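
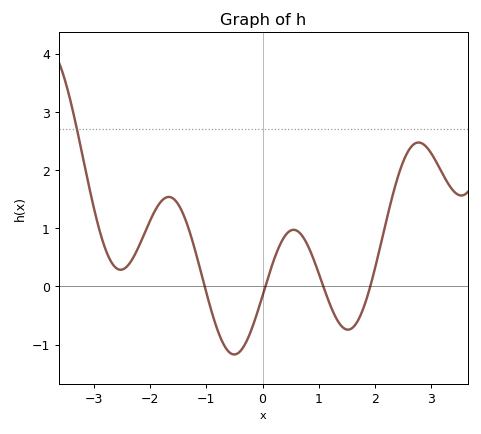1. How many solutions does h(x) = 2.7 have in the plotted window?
1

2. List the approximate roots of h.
-1, 0, 1.1, 1.9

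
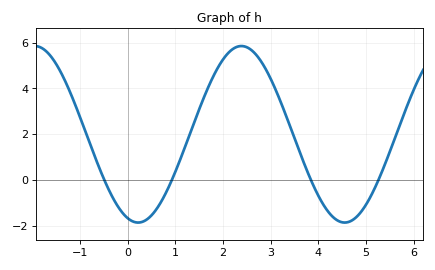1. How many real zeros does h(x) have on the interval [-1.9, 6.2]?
4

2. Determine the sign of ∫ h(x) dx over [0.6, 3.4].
positive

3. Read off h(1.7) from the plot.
4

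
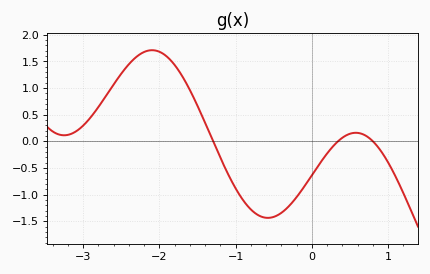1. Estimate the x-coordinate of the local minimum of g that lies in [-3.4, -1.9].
-3.3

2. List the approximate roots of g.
-1.3, 0.3, 0.8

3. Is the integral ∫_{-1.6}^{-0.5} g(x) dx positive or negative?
negative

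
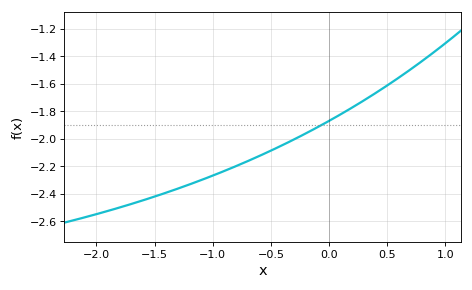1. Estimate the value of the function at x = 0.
-1.87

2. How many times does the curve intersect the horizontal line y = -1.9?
1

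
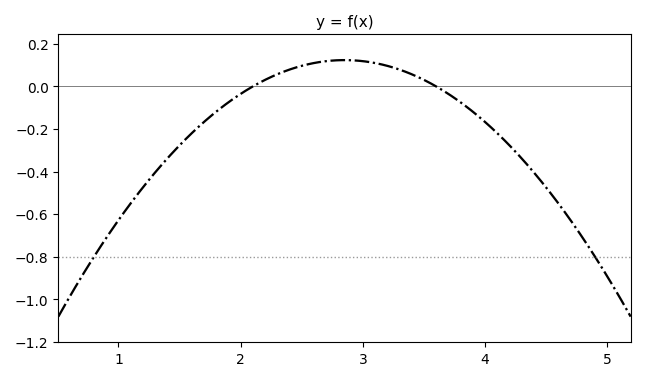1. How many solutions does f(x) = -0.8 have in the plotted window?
2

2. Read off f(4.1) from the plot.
-0.22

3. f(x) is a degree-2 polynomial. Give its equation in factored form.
y = -0.22(x - 2.1)(x - 3.6)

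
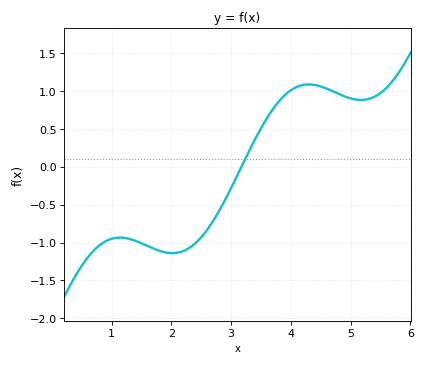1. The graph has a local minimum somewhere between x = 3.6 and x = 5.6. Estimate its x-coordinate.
5.2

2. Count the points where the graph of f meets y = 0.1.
1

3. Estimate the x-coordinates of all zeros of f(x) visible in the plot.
3.2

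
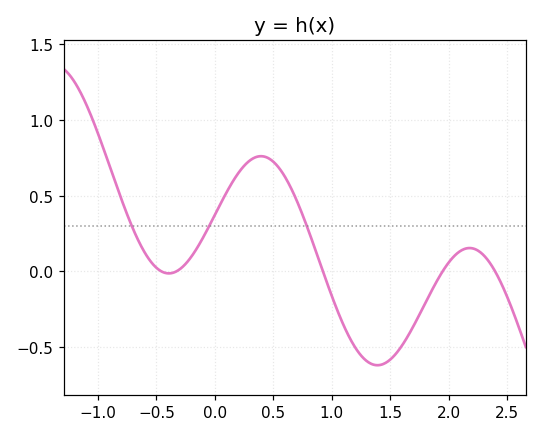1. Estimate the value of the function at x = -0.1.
0.225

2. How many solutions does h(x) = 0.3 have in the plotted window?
3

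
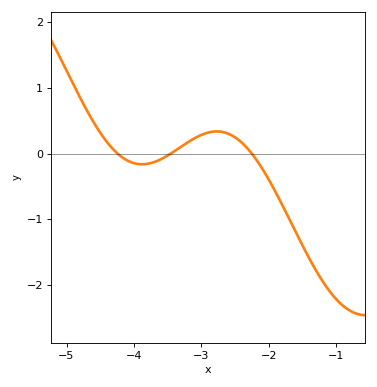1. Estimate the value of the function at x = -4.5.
0.3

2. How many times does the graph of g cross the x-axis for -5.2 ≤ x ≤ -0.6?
3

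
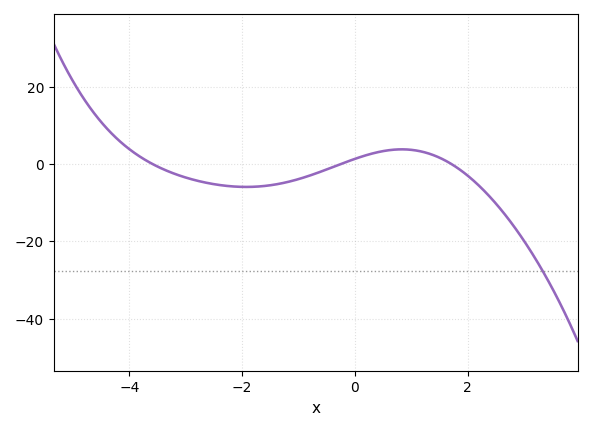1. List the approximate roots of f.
-3.6, -0.2, 1.8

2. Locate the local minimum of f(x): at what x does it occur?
-2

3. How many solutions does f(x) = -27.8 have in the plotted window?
1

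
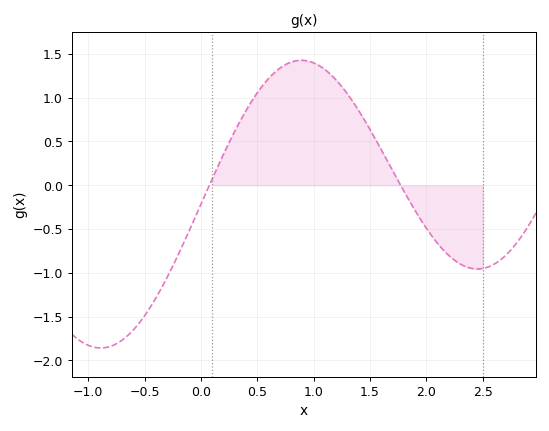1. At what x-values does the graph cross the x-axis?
0.074, 1.77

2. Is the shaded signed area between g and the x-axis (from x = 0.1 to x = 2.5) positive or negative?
positive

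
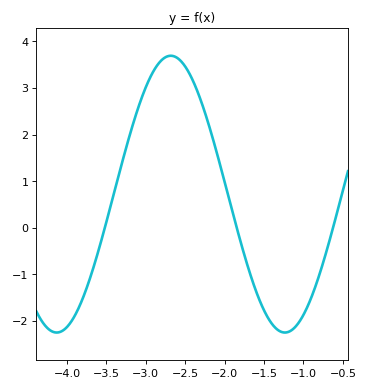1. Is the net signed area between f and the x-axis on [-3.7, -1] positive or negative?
positive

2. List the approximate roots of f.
-3.5, -1.8, -0.6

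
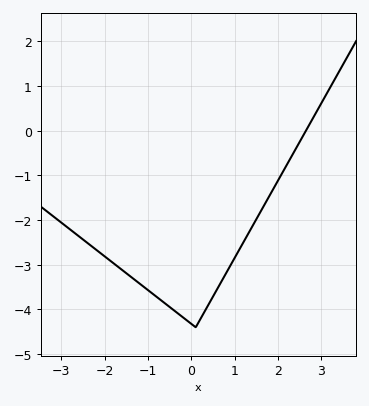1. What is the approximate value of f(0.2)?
-4.2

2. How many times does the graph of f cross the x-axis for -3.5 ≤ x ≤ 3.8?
1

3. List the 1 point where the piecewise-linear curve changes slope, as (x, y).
(0.1, -4.4)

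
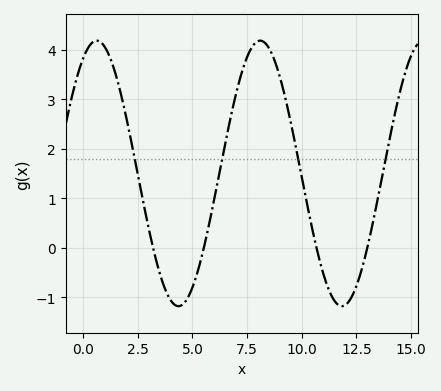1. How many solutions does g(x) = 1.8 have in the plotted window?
4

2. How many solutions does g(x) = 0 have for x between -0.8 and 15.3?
4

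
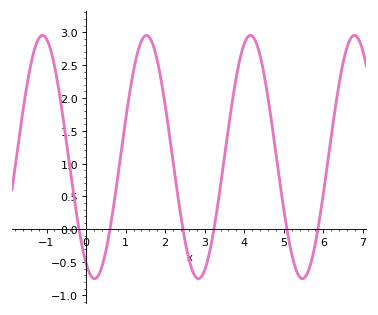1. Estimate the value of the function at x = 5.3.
-0.6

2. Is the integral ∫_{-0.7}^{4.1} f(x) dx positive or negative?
positive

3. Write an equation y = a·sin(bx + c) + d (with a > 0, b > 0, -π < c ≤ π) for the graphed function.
y = 1.85sin(2.4x - 2.1) + 1.1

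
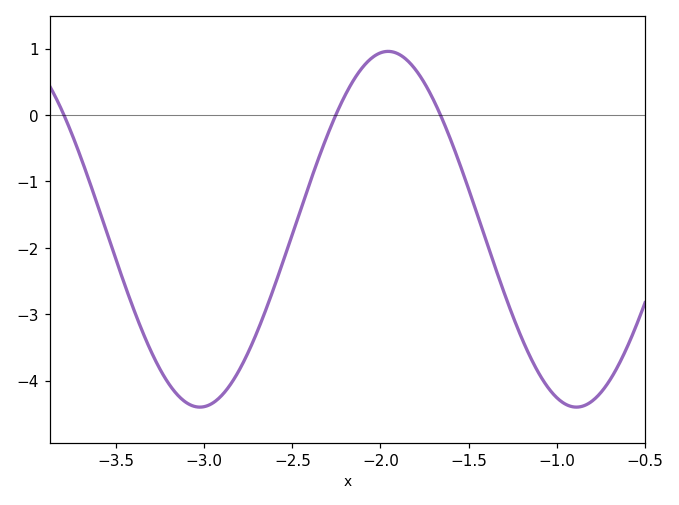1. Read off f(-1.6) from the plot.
-0.4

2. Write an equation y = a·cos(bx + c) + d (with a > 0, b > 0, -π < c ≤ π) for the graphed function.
y = 2.68cos(2.9x - 0.53) - 1.72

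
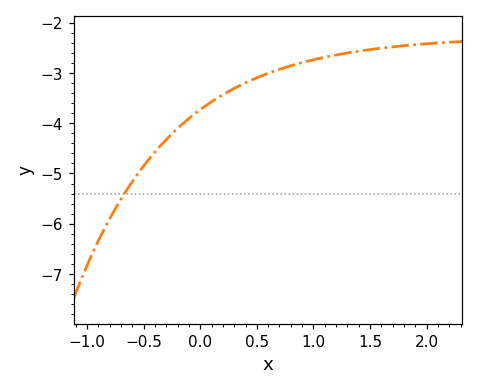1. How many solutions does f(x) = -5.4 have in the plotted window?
1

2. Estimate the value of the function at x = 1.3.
-2.6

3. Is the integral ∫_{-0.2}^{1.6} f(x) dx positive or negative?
negative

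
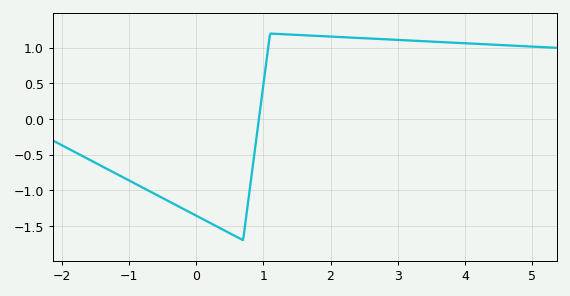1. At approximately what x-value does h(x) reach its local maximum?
1.1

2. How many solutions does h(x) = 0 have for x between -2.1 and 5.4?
1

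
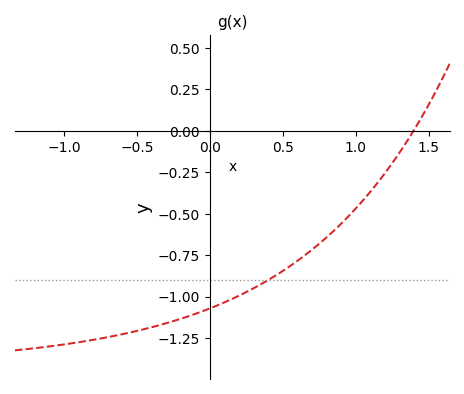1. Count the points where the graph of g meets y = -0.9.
1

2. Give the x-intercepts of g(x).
1.4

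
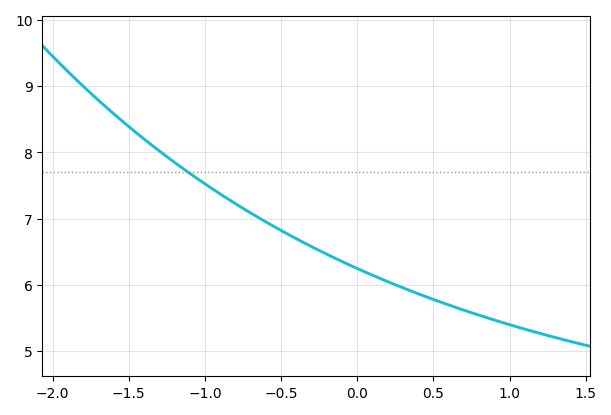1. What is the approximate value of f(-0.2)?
6.5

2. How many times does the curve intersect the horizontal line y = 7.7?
1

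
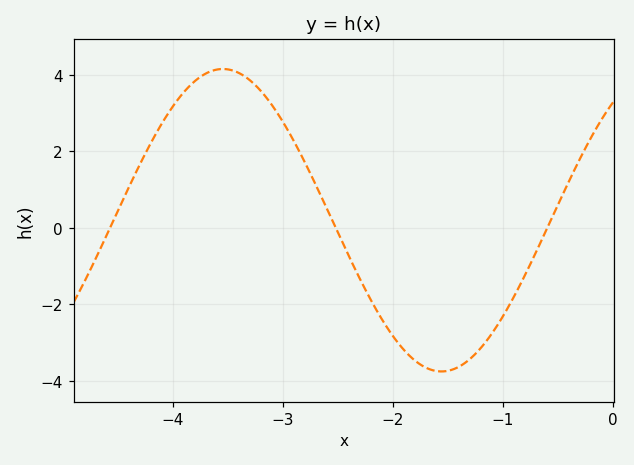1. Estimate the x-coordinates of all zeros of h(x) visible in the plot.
-4.57, -2.52, -0.595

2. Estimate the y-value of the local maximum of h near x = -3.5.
4.16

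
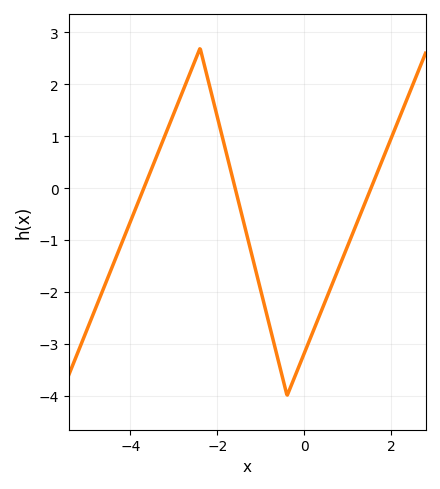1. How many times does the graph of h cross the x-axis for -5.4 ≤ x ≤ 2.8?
3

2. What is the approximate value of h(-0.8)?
-2.66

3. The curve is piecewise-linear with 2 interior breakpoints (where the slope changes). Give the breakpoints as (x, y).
(-2.4, 2.7); (-0.4, -4)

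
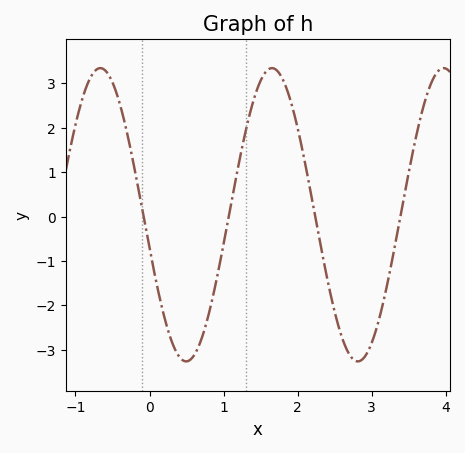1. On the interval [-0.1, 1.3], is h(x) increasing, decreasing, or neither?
neither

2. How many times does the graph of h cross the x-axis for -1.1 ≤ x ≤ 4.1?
4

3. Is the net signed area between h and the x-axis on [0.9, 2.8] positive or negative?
positive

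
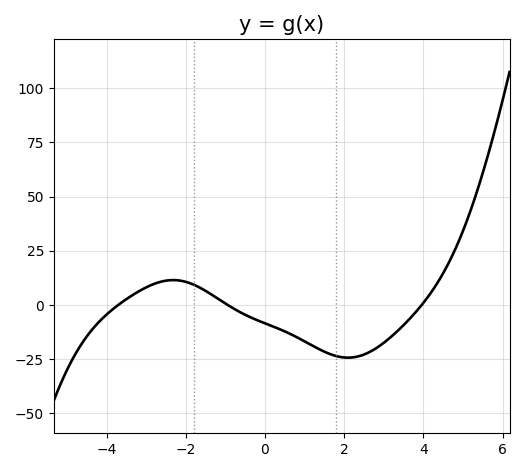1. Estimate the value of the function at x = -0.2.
-7.05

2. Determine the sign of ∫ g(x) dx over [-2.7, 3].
negative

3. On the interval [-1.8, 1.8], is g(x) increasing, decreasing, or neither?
decreasing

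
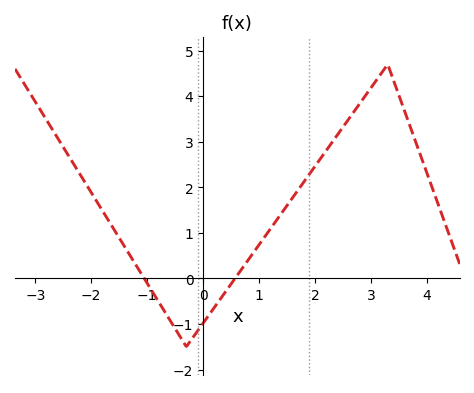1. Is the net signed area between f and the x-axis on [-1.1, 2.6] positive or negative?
positive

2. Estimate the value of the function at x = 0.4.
-0.3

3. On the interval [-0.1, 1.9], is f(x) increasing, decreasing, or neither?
increasing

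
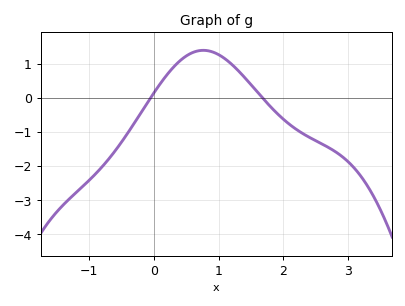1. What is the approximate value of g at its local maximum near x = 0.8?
1.4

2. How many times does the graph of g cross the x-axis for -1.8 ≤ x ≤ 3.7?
2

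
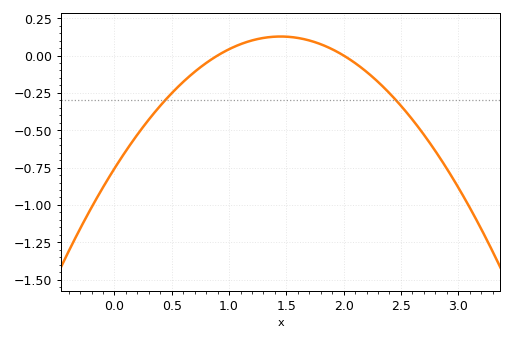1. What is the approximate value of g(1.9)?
0.042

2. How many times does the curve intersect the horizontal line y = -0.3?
2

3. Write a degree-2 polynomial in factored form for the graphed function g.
y = -0.42(x - 0.9)(x - 2)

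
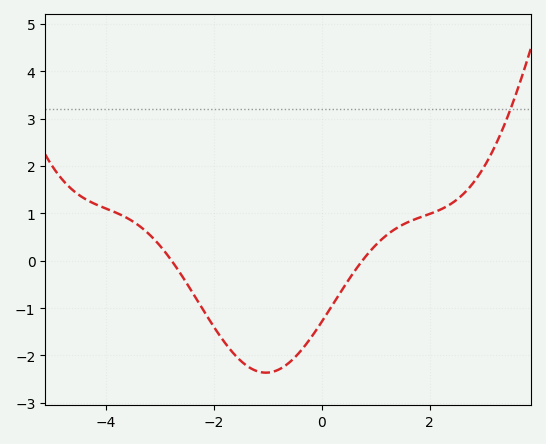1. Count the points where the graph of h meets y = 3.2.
1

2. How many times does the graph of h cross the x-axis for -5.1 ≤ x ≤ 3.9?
2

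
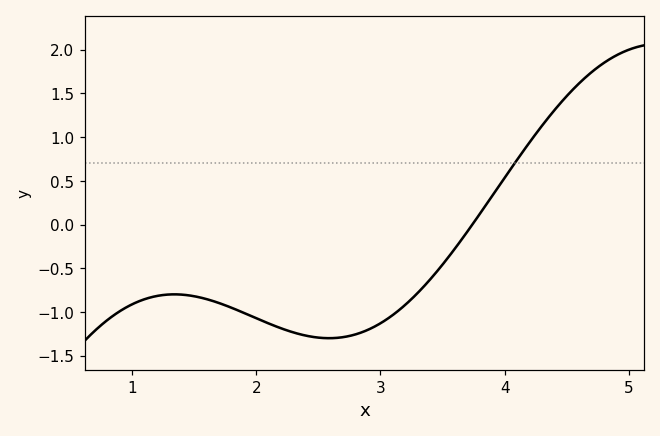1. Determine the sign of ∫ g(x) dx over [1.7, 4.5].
negative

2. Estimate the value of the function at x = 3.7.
-0.079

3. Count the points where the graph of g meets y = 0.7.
1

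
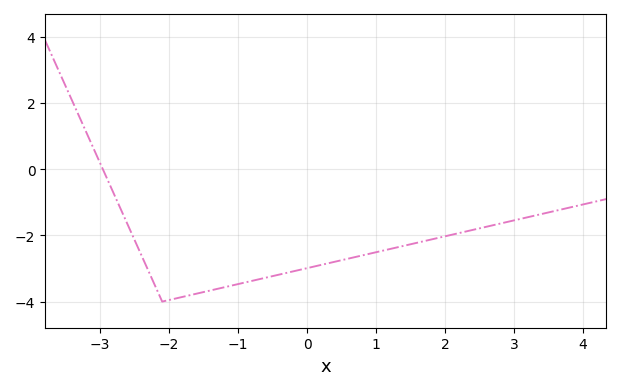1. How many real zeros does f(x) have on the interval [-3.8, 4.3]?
1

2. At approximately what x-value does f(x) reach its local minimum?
-2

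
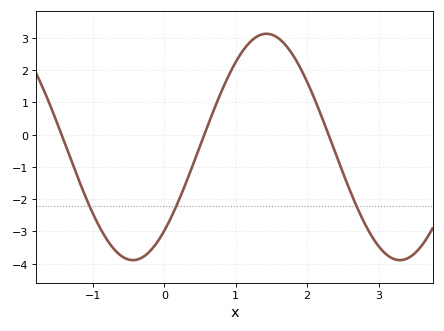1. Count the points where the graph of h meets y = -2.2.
3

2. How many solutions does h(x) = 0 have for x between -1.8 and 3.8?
3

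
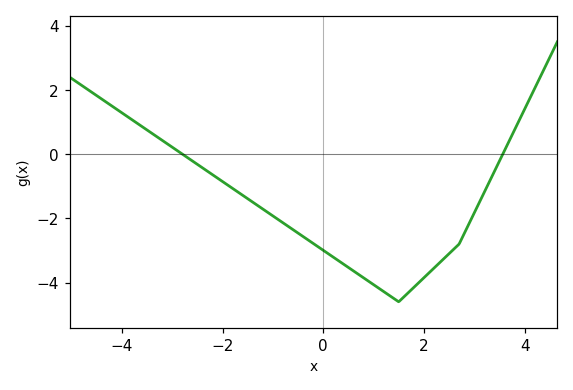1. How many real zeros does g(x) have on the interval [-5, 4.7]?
2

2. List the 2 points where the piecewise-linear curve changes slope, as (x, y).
(1.5, -4.6); (2.7, -2.8)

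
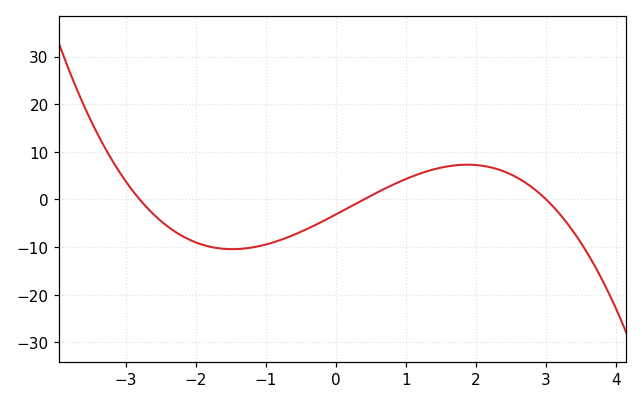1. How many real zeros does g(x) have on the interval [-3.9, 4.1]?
3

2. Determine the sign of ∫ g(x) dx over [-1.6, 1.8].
negative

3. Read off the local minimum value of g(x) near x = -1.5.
-10.5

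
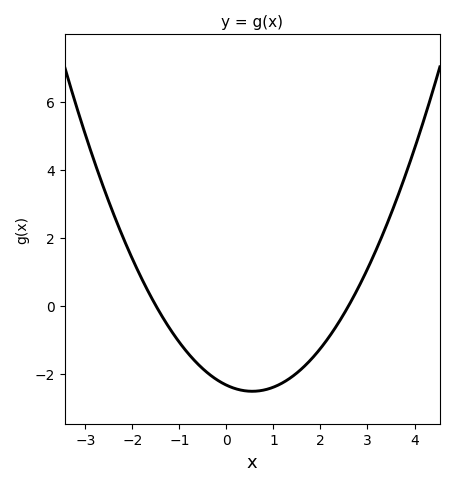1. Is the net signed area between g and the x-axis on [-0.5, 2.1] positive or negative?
negative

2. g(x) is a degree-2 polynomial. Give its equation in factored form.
y = 0.6(x + 1.5)(x - 2.6)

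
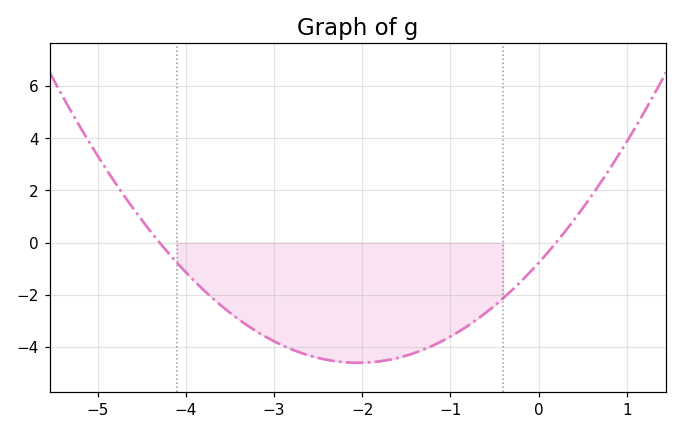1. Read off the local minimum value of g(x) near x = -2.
-4.61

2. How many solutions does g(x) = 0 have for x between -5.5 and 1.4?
2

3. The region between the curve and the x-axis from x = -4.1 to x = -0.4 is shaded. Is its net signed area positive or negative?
negative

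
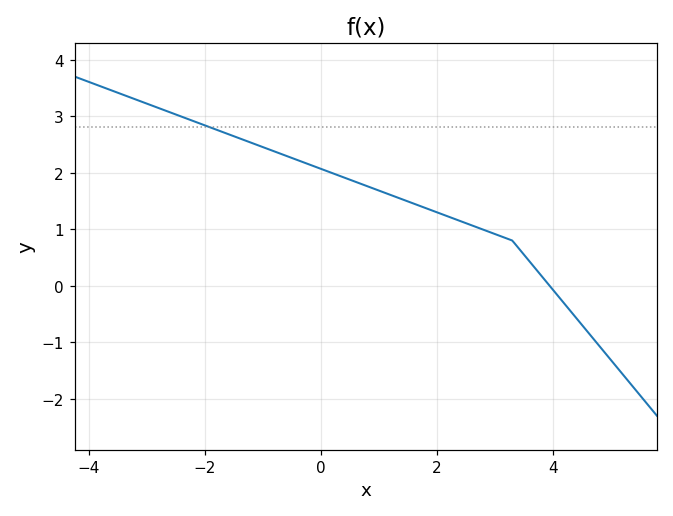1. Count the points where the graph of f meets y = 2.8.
1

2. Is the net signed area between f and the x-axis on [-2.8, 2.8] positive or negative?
positive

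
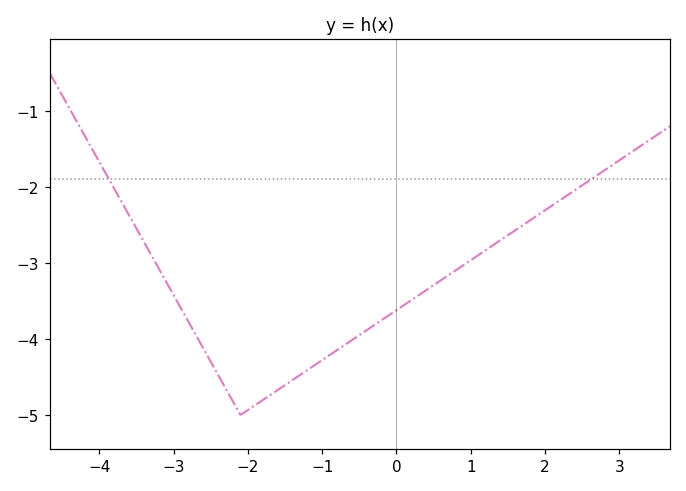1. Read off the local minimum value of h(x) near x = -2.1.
-5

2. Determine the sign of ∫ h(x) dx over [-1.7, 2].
negative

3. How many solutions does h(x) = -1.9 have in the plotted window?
2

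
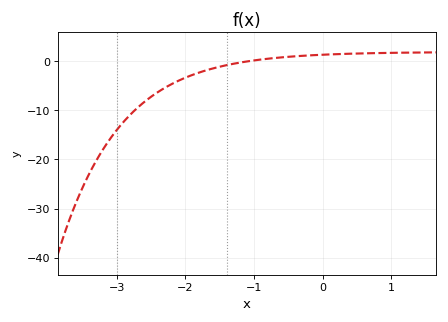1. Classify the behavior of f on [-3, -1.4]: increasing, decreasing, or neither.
increasing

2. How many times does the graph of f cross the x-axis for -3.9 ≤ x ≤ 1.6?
1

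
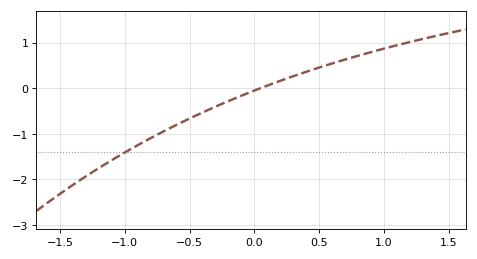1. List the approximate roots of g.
0.045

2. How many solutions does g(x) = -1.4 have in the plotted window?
1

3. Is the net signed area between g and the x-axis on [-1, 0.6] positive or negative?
negative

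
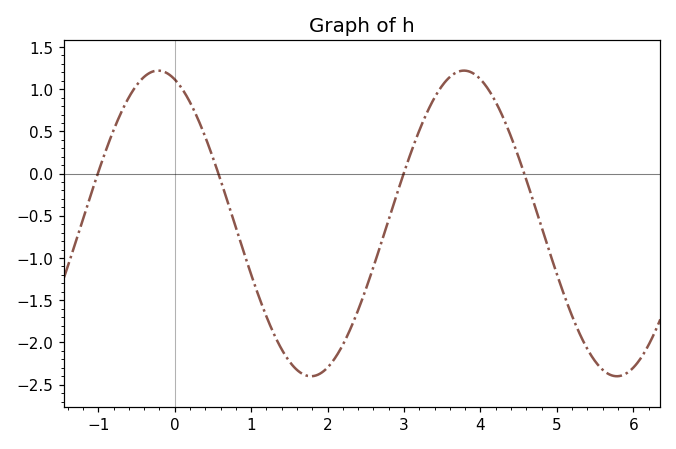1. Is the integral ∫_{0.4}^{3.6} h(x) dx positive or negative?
negative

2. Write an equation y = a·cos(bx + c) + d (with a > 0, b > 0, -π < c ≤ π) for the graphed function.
y = 1.81cos(1.57x + 0.342) - 0.59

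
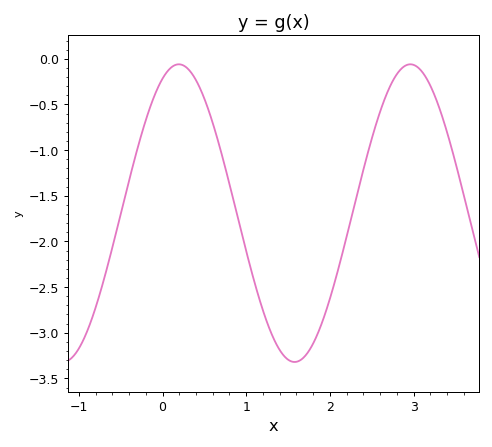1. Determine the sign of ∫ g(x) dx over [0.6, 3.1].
negative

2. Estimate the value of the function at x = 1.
-2.11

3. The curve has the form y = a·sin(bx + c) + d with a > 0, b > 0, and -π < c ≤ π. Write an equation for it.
y = 1.63sin(2.27x + 1.13) - 1.69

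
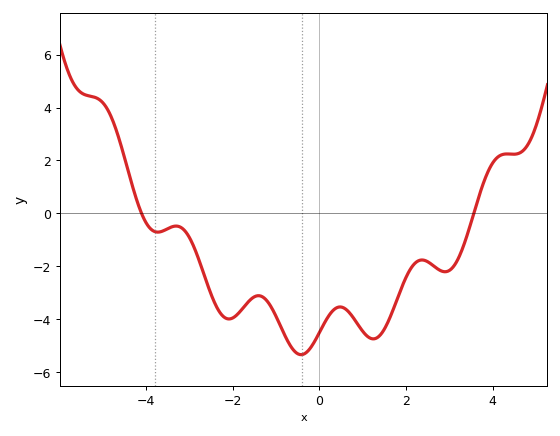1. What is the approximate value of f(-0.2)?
-5.08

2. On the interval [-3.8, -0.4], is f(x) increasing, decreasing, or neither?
neither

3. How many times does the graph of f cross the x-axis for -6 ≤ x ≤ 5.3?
2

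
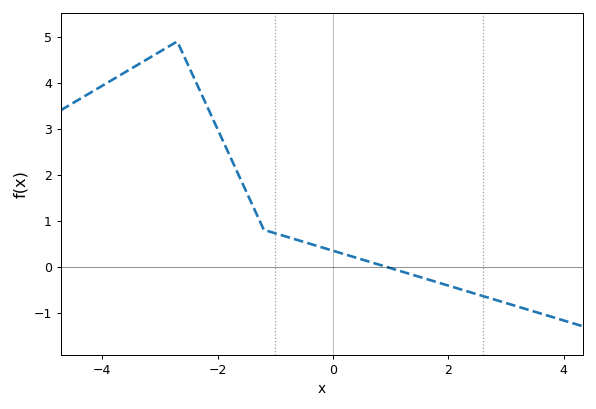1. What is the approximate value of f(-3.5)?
4.31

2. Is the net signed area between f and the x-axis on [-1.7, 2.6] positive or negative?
positive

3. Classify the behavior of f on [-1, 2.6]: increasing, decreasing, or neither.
decreasing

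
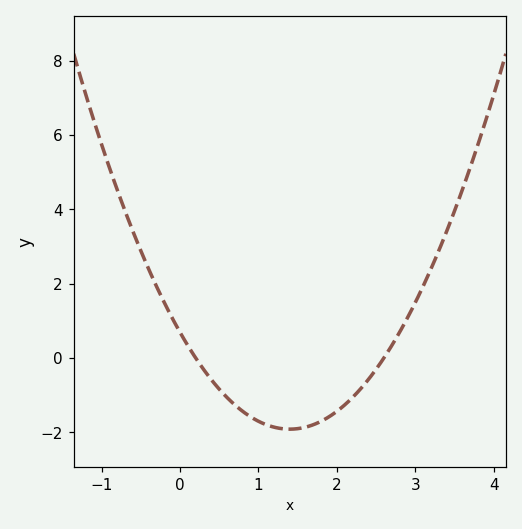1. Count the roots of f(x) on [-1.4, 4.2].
2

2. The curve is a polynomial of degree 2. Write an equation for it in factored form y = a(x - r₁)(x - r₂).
y = 1.33(x - 0.2)(x - 2.6)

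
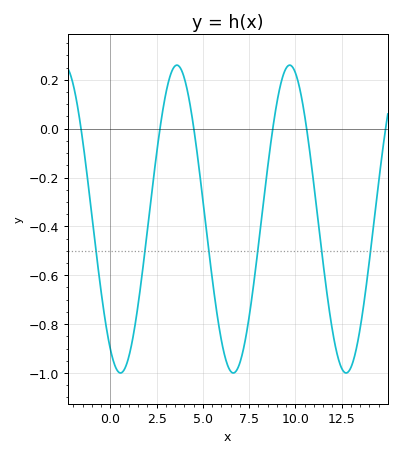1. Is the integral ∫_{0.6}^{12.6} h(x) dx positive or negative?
negative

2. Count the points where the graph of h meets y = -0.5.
6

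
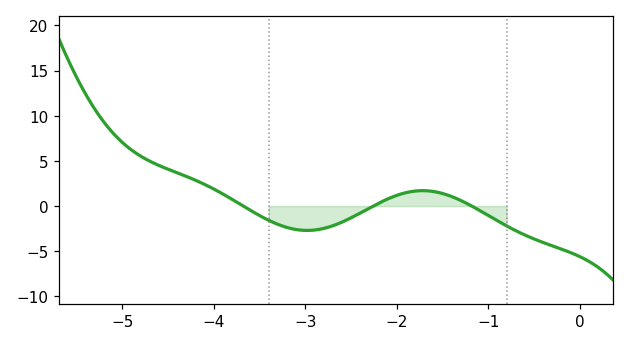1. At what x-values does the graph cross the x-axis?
-3.68, -2.26, -1.18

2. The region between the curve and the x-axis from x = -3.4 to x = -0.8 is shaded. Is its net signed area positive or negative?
negative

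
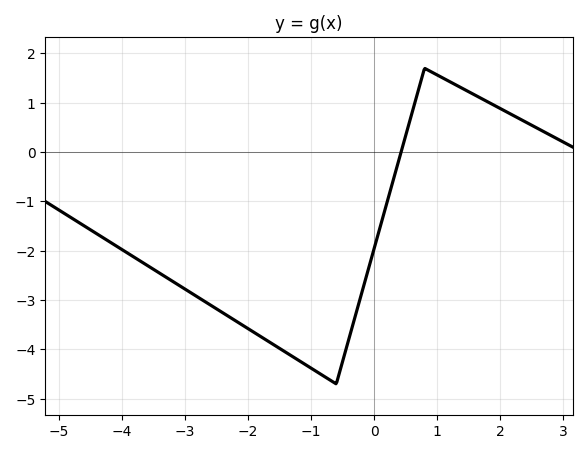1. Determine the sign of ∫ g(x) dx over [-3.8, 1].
negative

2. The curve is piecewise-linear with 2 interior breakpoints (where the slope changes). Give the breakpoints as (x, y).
(-0.6, -4.7); (0.8, 1.7)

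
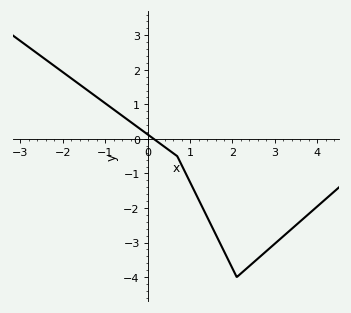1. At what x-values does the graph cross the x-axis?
0.146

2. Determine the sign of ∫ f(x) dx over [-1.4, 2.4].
negative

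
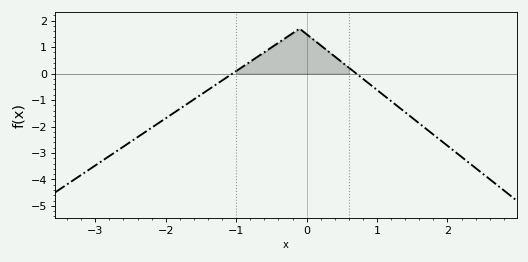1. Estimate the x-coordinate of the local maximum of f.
-0.099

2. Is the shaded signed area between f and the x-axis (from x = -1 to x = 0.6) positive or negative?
positive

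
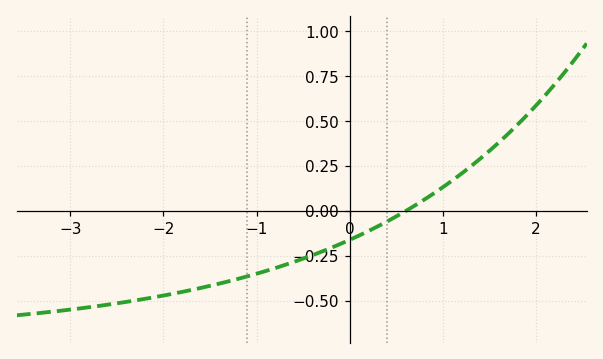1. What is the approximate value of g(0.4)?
-0.06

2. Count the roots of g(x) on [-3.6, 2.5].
1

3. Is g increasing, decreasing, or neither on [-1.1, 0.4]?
increasing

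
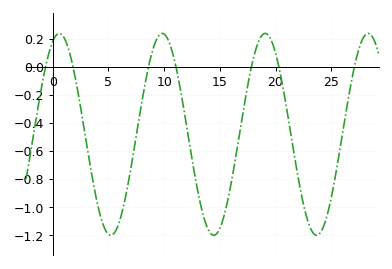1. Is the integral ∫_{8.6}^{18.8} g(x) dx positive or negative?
negative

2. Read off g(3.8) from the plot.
-0.894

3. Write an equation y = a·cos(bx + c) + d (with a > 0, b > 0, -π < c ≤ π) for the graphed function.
y = 0.72cos(0.68x - 0.4) - 0.48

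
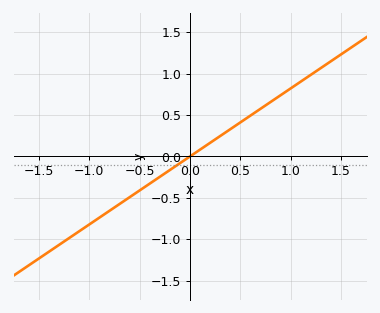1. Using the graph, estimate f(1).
0.8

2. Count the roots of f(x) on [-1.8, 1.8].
1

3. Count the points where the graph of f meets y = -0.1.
1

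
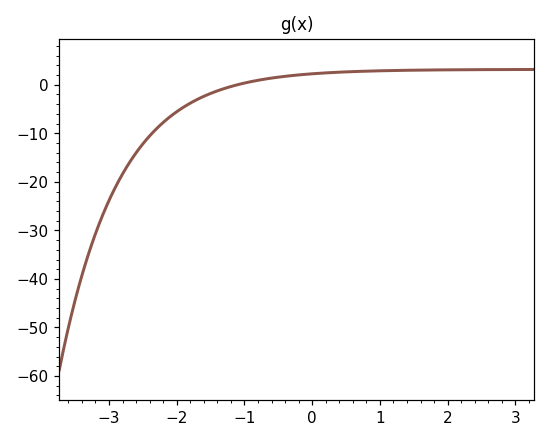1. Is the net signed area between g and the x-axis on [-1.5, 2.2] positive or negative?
positive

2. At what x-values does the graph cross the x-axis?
-1.1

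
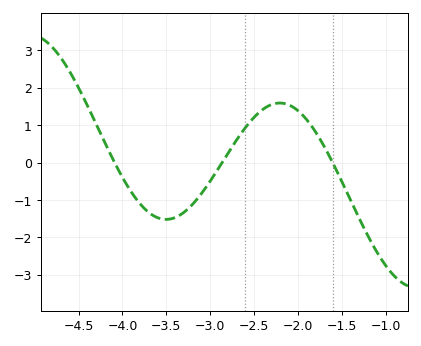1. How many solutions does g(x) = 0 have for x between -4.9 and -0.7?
3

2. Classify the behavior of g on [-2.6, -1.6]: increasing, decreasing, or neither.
neither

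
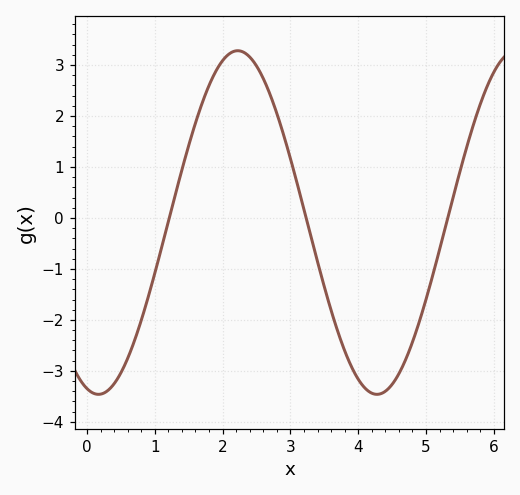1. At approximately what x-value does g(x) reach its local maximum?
2.22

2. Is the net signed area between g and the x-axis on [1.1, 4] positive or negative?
positive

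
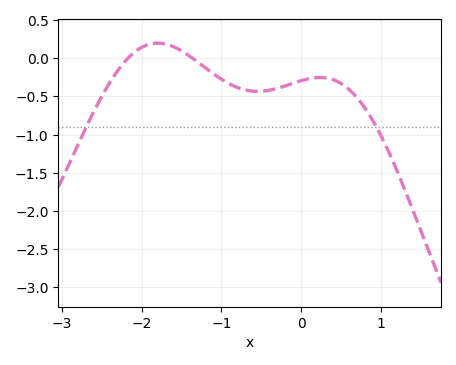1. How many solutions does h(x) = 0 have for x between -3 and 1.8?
2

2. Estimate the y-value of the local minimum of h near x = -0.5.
-0.45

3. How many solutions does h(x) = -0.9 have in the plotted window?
2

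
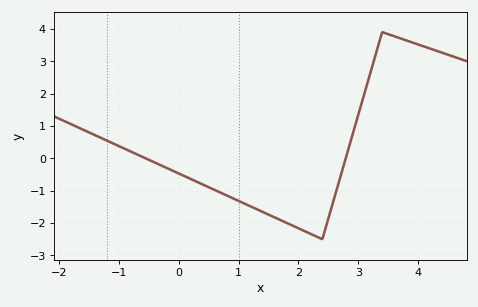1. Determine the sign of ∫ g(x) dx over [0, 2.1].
negative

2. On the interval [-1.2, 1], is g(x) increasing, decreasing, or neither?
decreasing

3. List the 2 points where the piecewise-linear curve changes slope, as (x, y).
(2.4, -2.5); (3.4, 3.9)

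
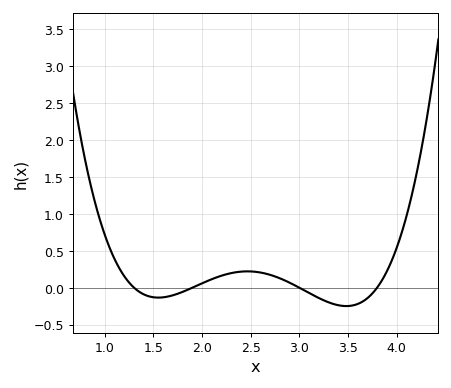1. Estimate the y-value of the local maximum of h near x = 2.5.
0.221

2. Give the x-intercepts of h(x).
1.3, 1.9, 3, 3.8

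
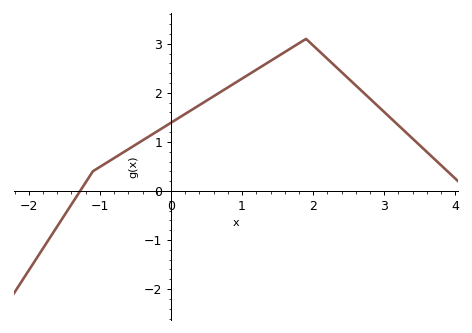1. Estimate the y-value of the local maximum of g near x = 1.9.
3.1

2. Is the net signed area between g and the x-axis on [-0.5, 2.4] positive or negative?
positive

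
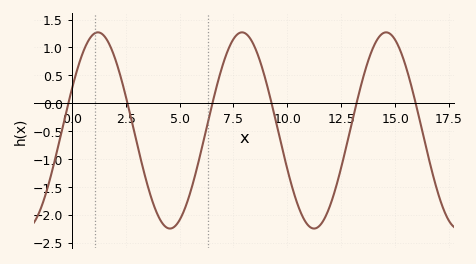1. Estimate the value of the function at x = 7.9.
1.27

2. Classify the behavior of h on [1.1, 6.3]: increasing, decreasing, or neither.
neither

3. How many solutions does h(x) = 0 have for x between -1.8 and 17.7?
6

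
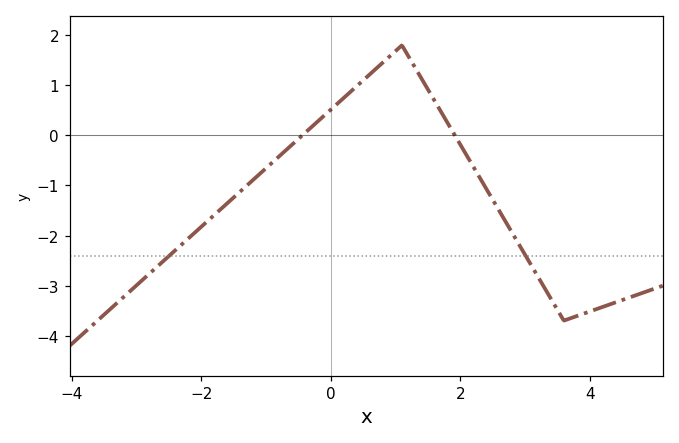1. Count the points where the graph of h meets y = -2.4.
2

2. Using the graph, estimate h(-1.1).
-0.8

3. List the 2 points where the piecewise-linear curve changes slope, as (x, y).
(1.1, 1.8); (3.6, -3.7)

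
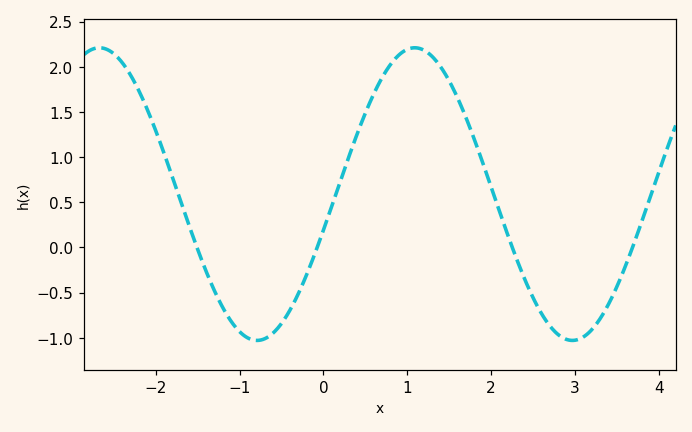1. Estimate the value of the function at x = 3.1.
-1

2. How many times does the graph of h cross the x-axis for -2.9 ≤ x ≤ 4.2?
4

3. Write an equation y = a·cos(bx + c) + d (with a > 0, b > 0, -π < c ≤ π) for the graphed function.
y = 1.62cos(1.7x - 1.8) + 0.59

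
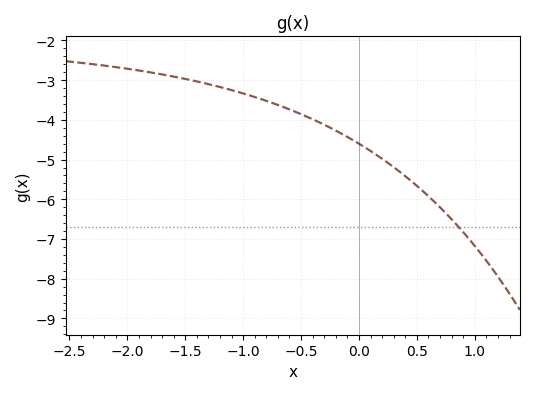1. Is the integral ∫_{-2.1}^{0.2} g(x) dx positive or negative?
negative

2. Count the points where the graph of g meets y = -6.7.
1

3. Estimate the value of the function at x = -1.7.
-2.9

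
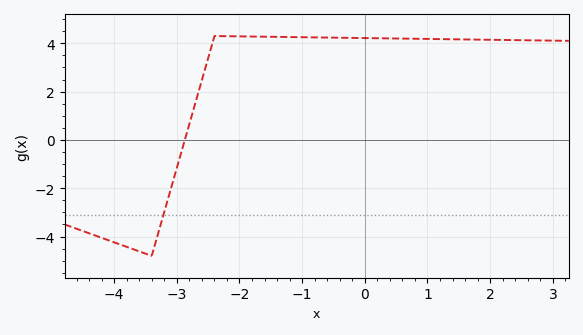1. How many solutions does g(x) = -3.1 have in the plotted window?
1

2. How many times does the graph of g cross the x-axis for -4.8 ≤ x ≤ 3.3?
1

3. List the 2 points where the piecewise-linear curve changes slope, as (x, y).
(-3.4, -4.8); (-2.4, 4.3)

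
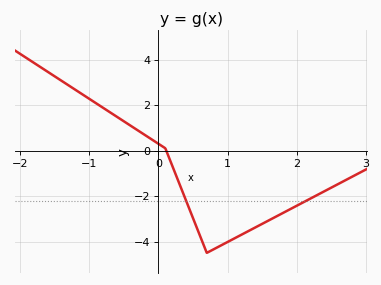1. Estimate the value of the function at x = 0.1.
0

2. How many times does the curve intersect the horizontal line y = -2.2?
2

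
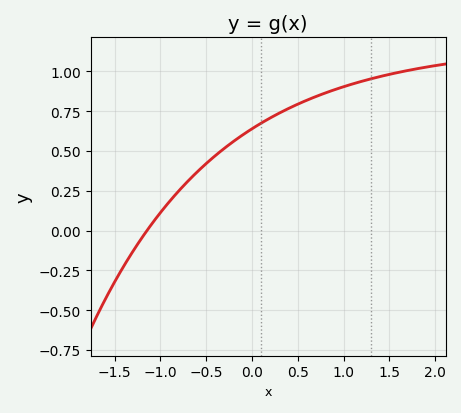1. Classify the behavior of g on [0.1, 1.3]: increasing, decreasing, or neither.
increasing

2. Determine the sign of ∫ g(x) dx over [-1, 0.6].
positive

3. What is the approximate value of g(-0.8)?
0.25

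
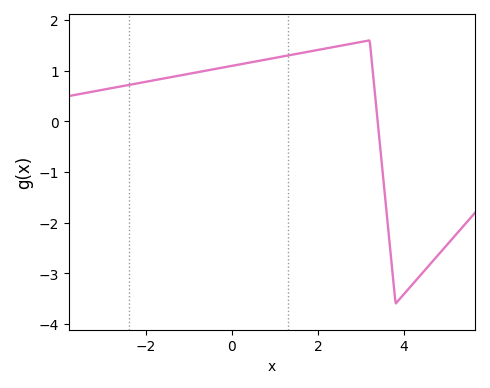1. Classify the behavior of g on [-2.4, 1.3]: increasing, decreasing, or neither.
increasing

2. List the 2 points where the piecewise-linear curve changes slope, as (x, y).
(3.2, 1.6); (3.8, -3.6)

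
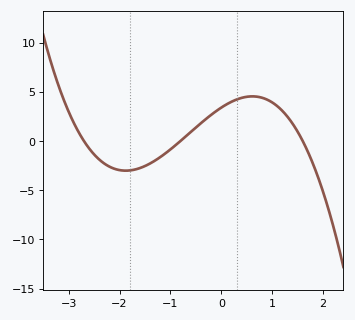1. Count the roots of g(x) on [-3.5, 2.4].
3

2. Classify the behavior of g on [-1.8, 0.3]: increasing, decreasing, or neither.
increasing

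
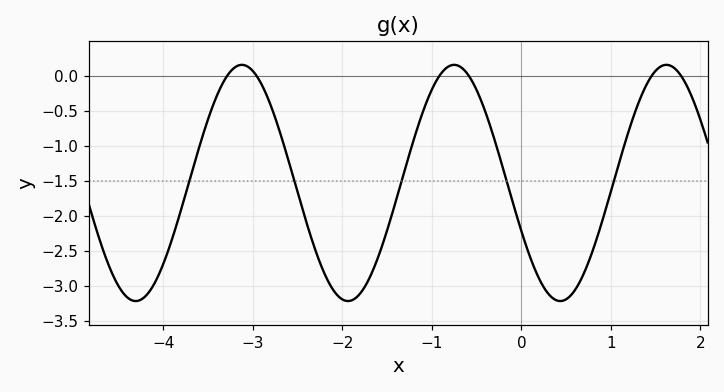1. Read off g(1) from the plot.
-1.65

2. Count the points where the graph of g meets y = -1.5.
5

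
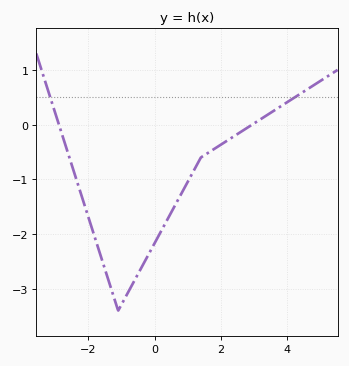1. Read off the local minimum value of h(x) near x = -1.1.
-3.4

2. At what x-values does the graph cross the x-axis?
-2.89, 2.95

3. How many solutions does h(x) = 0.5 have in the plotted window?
2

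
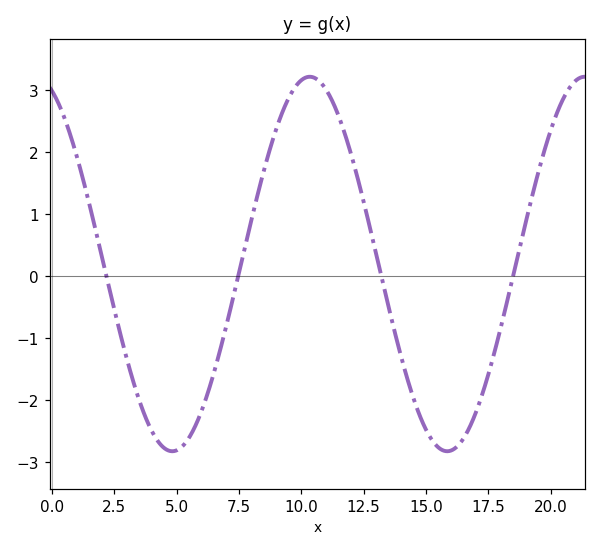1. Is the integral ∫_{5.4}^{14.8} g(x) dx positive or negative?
positive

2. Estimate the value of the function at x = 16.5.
-2.62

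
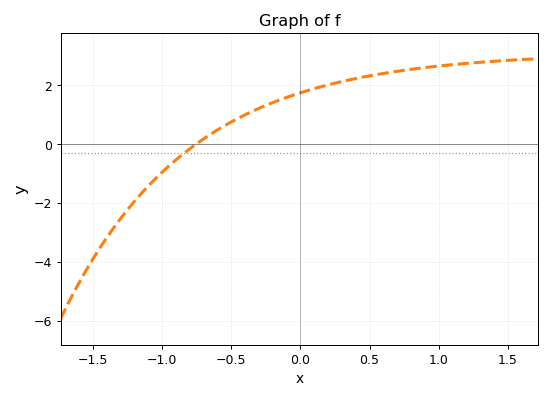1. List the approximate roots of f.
-0.75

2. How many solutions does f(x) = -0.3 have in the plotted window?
1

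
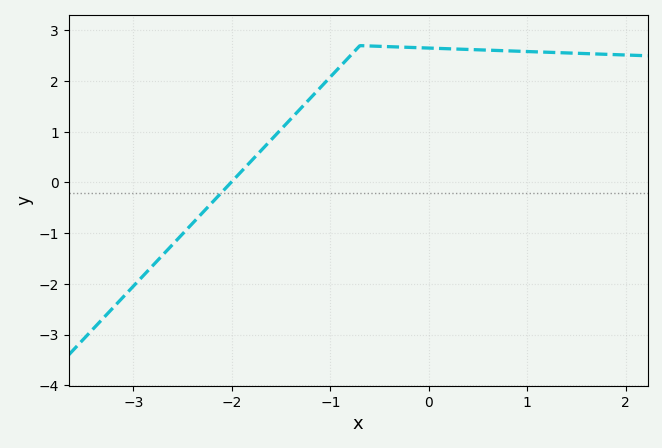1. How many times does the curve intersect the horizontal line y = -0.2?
1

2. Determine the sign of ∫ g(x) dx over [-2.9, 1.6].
positive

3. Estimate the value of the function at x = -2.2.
-0.4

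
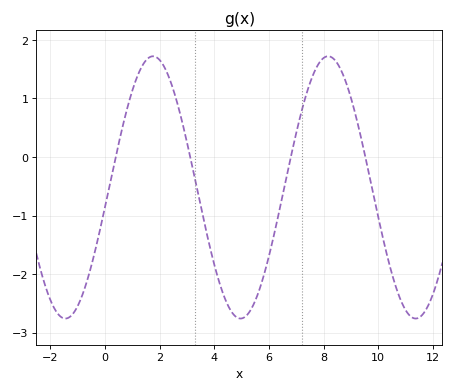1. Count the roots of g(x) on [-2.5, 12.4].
4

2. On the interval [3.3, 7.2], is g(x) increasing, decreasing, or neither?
neither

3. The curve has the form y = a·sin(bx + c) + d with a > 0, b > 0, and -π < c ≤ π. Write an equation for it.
y = 2.24sin(0.98x - 0.15) - 0.52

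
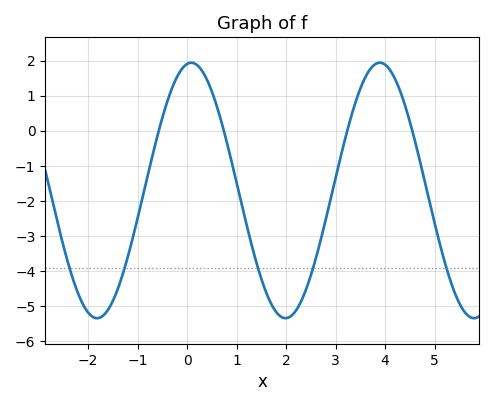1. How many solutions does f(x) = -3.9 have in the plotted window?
5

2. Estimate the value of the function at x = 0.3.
1.7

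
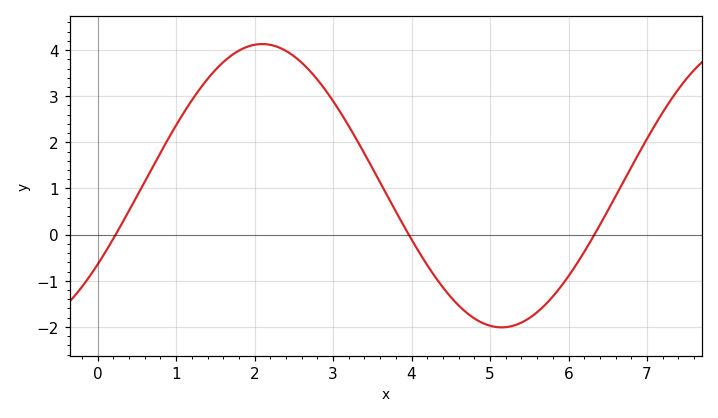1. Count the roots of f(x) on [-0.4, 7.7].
3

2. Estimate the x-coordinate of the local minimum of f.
5.15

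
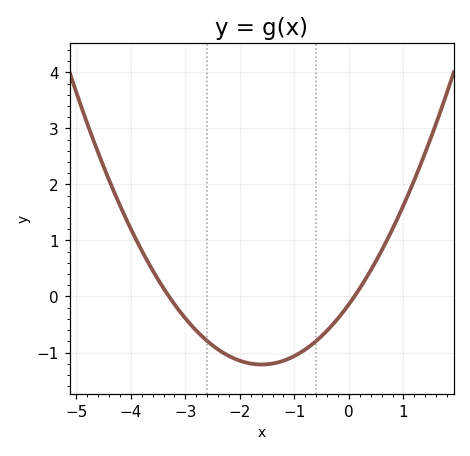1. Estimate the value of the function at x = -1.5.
-1.2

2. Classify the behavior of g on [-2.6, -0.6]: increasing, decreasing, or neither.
neither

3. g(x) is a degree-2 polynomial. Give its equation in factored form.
y = 0.42(x + 3.3)(x - 0.1)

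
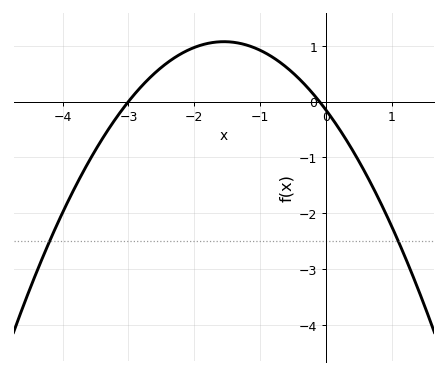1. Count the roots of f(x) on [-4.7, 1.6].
2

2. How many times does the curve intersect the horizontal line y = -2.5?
2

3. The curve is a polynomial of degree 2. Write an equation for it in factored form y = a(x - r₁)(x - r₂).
y = -0.51(x + 3)(x + 0.1)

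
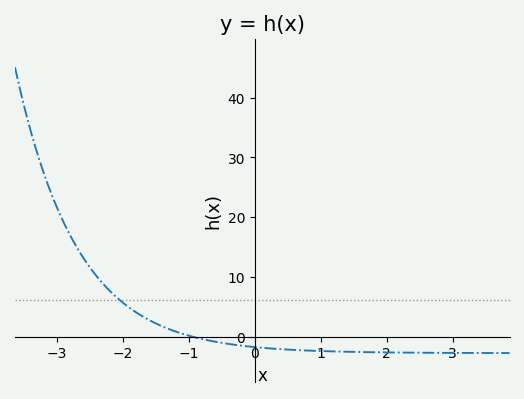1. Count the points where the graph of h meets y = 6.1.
1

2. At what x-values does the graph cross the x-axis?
-0.945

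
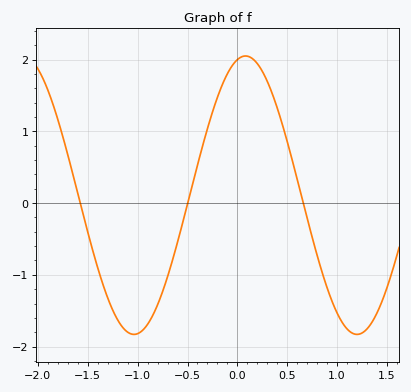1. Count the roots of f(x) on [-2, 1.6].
3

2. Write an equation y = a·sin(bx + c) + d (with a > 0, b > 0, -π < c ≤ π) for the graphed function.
y = 1.94sin(2.81x + 1.34) + 0.11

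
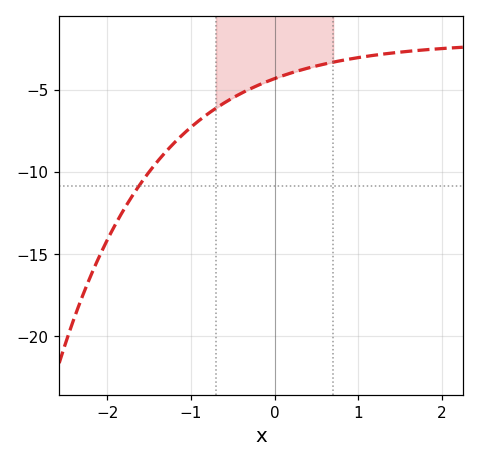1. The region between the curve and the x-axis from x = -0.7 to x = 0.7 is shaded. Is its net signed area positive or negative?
negative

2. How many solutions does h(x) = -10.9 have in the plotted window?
1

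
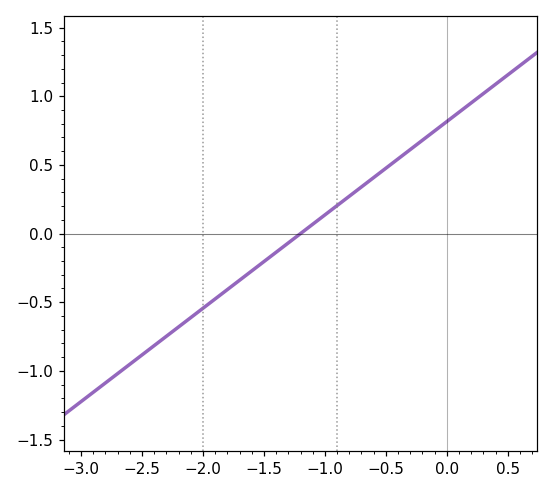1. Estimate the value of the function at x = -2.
-0.544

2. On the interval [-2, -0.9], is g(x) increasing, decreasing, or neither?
increasing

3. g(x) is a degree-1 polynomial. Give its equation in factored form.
y = 0.68(x + 1.2)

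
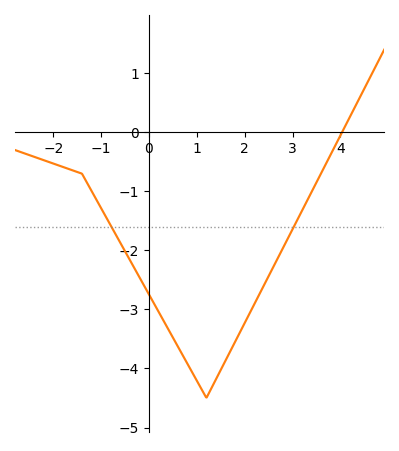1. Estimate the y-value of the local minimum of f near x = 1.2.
-4.5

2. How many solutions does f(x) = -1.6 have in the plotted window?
2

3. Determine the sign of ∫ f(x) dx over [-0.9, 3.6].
negative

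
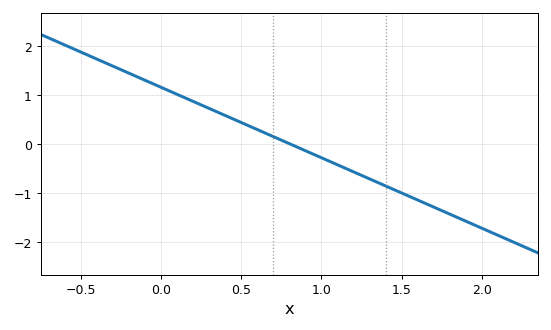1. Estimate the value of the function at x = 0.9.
-0.1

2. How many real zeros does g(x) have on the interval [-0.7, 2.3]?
1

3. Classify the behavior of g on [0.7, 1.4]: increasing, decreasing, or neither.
decreasing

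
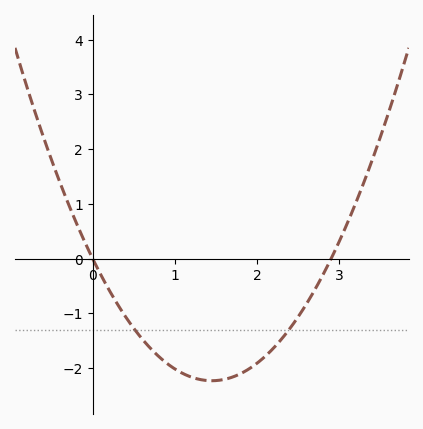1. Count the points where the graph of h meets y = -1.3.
2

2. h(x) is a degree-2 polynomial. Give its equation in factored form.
y = 1.06(x - 0)(x - 2.9)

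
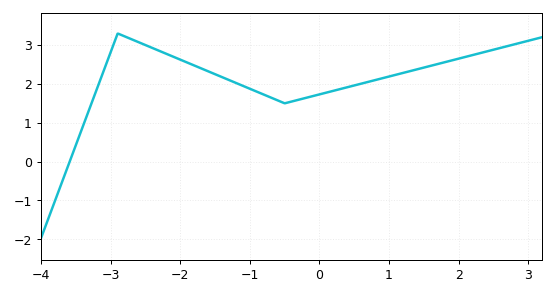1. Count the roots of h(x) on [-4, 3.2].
1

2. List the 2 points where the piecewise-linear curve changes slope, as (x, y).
(-2.9, 3.3); (-0.5, 1.5)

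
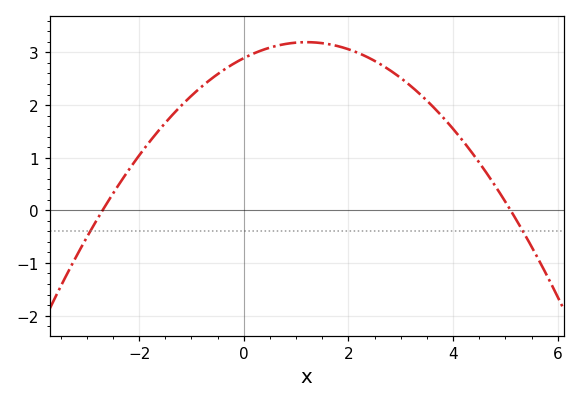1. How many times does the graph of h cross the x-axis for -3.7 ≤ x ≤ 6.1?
2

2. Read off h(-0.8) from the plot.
2.35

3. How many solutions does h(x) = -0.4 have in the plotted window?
2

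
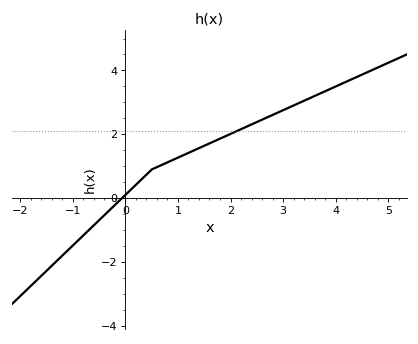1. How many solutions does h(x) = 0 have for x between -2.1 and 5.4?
1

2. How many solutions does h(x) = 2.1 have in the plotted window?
1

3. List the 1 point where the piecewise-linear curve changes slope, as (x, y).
(0.5, 0.9)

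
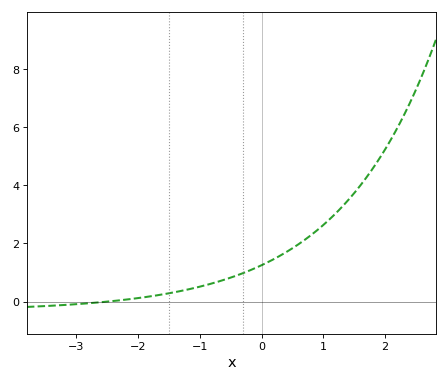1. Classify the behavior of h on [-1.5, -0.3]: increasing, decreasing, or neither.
increasing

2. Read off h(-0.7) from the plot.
0.687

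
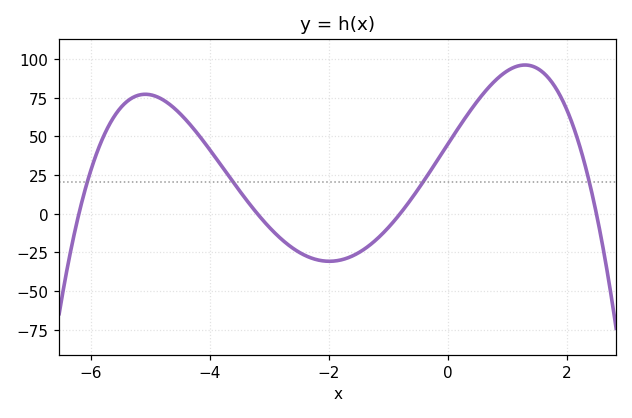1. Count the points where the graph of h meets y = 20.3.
4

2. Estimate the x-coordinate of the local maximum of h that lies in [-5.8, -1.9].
-5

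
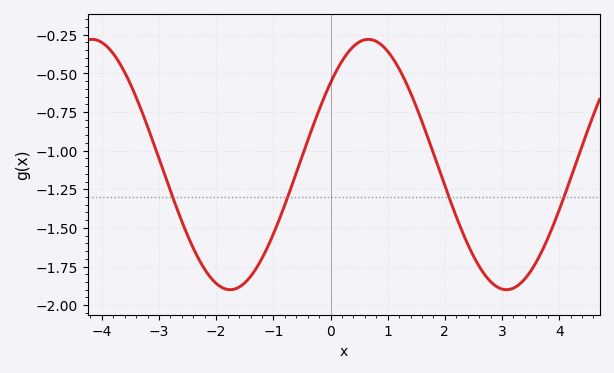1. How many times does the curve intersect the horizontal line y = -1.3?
4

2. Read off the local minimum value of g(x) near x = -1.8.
-1.9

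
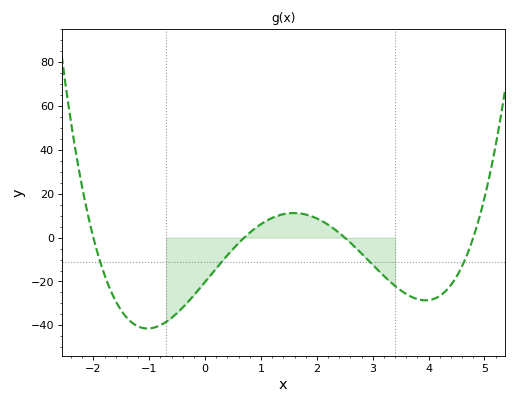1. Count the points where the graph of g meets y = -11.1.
4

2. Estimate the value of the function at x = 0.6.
-2.49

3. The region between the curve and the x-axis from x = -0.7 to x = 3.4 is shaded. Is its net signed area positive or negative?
negative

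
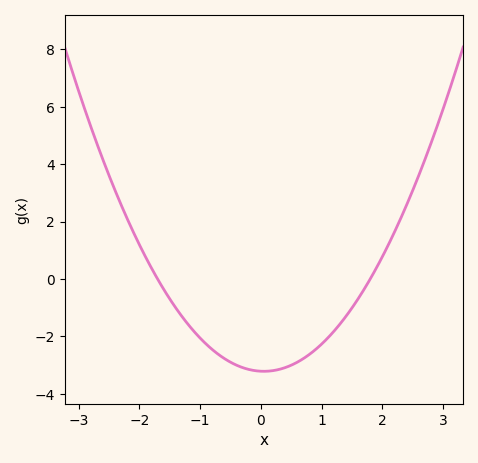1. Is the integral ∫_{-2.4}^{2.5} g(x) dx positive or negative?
negative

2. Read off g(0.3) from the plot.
-3.15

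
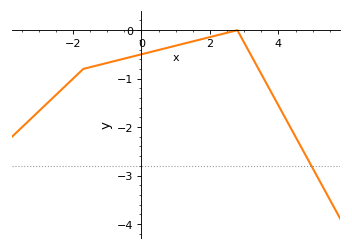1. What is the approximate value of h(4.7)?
-2.46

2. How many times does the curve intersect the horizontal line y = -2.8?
1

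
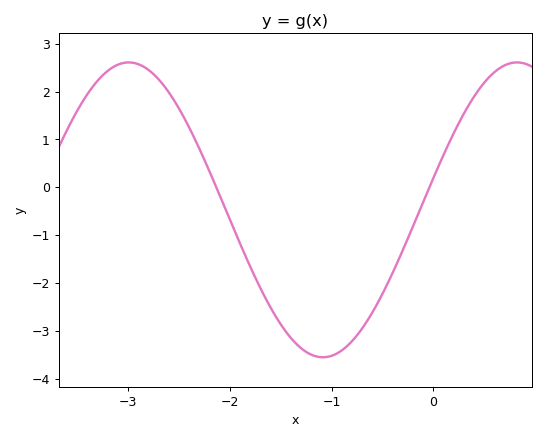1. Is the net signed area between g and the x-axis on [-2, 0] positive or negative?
negative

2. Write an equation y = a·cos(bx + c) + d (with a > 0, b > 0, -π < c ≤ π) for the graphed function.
y = 3.08cos(1.6x - 1.4) - 0.47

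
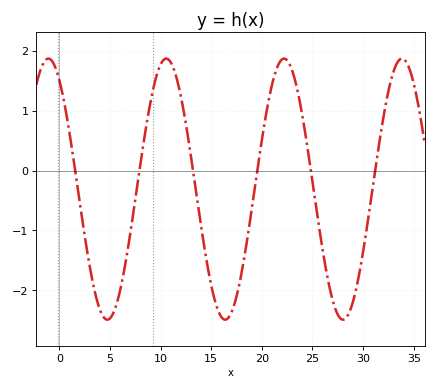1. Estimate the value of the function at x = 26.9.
-2.1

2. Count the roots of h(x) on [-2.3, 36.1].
6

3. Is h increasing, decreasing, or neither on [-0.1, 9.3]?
neither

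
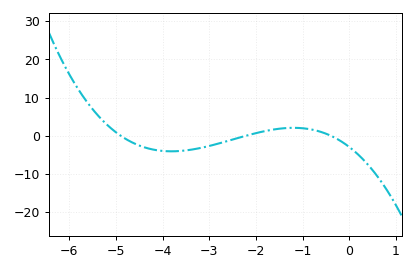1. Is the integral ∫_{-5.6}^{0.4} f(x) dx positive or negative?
negative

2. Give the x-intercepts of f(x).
-4.9, -2.2, -0.4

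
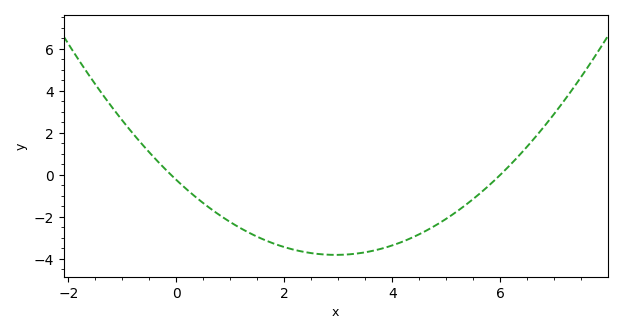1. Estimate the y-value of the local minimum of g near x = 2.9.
-3.8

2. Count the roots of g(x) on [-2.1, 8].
2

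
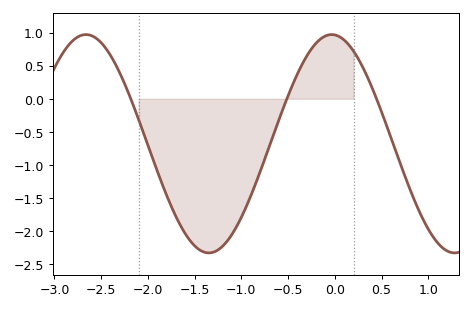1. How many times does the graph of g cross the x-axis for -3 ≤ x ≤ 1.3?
3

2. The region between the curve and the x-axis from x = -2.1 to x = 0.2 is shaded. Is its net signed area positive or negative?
negative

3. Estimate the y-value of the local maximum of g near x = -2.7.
0.97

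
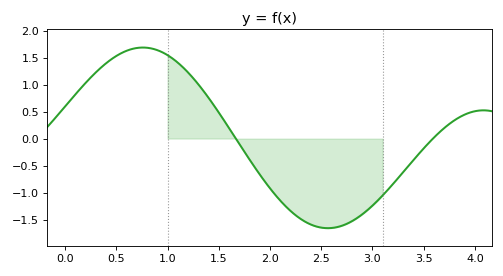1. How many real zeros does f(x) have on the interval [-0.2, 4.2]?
2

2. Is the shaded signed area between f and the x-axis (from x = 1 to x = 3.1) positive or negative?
negative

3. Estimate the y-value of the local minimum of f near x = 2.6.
-1.66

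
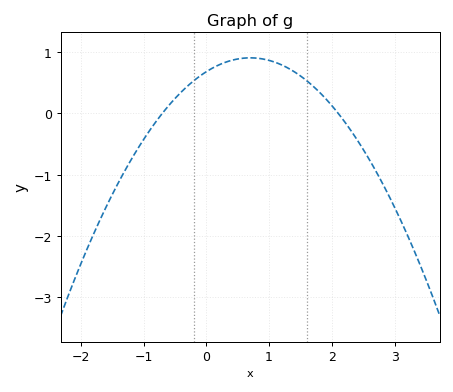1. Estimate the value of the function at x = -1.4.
-1.1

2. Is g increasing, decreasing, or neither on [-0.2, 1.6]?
neither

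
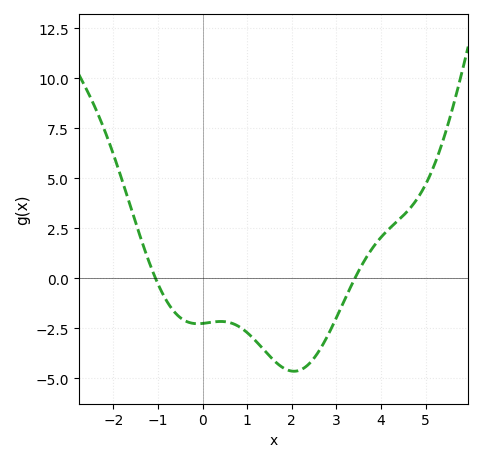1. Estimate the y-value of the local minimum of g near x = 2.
-4.64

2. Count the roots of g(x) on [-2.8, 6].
2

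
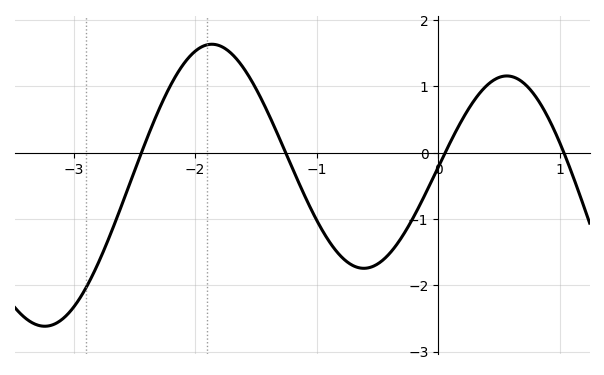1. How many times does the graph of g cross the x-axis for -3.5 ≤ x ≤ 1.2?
4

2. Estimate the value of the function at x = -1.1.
-0.6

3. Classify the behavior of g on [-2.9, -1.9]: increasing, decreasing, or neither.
increasing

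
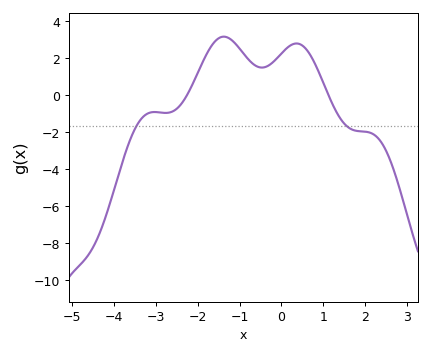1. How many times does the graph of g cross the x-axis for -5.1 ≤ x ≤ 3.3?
2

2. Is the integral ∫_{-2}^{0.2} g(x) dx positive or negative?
positive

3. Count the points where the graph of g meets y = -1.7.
2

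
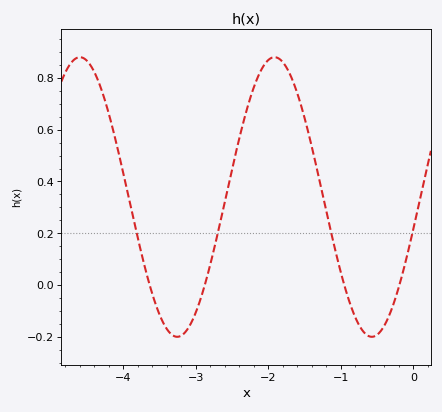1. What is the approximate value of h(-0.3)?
-0.1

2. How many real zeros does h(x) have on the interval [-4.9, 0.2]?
4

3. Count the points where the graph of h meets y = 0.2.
4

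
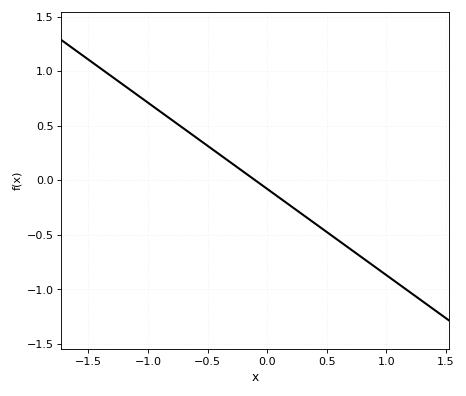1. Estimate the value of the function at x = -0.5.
0.316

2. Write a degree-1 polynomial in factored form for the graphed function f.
y = -0.79(x + 0.1)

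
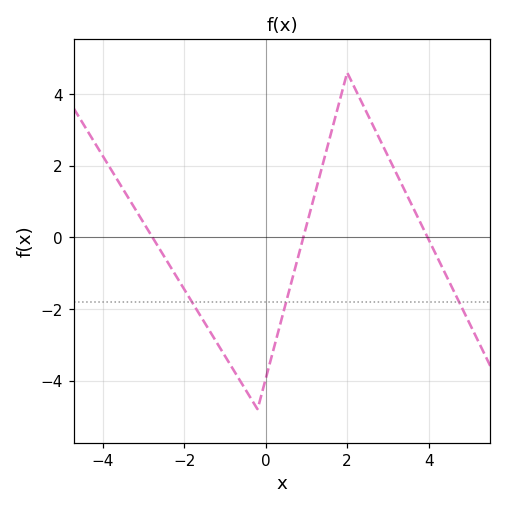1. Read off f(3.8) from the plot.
0.4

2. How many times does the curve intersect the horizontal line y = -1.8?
3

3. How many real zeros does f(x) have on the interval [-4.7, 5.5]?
3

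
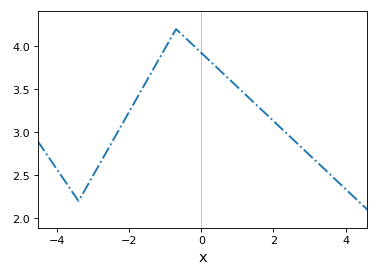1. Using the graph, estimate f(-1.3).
3.76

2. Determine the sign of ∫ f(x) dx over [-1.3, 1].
positive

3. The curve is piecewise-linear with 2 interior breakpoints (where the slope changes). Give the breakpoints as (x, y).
(-3.4, 2.2); (-0.7, 4.2)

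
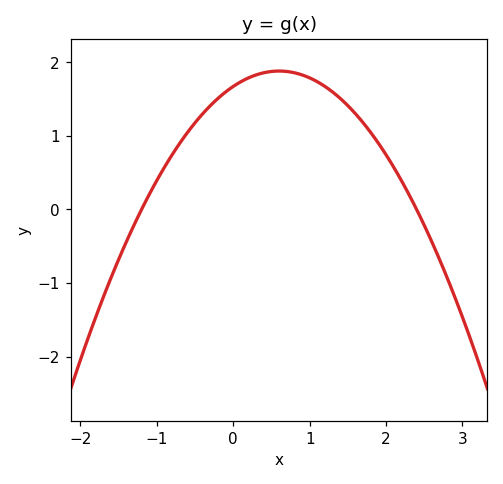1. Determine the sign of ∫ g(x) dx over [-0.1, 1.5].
positive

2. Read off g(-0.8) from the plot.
0.7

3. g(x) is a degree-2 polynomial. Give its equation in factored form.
y = -0.58(x + 1.2)(x - 2.4)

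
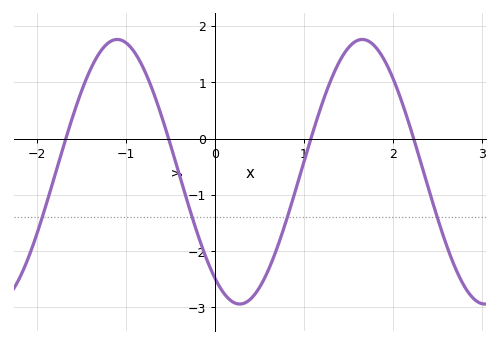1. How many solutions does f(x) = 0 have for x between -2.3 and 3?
4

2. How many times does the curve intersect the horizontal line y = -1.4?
4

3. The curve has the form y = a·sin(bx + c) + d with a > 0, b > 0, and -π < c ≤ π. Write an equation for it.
y = 2.35sin(2.3x - 2.2) - 0.59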